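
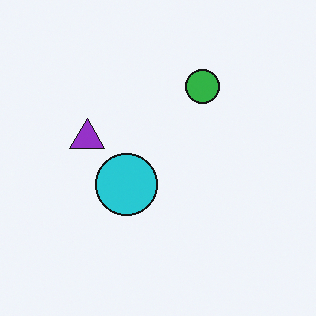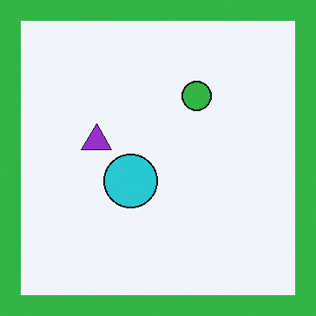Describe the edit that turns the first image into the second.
The image was framed with a green border.

A solid green frame runs around the edge of the second image, with the content slightly shrunk inside it.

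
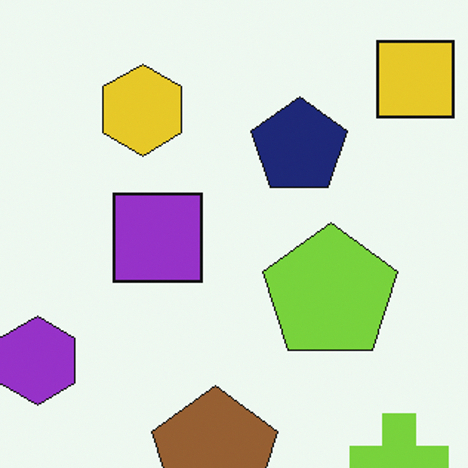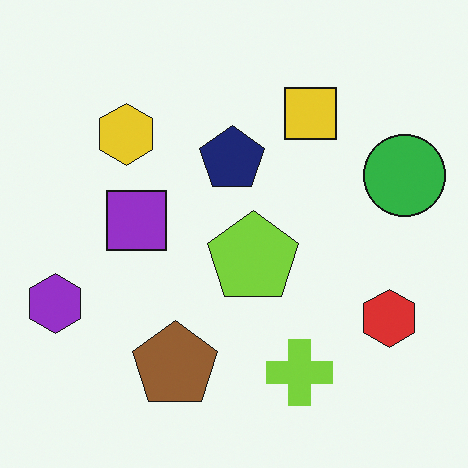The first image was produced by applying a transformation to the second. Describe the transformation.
This is the original image cropped to a modestly smaller region and rescaled.

The visible shapes are larger and the field of view is narrower; shapes near the original edges may be partly or wholly outside the frame — a crop-and-rescale.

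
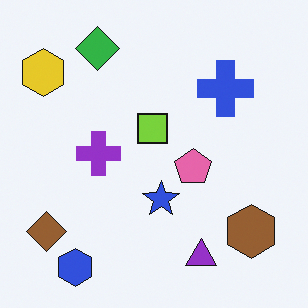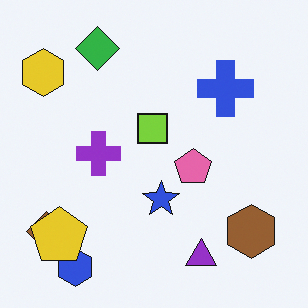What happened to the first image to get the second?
Overlaid with an additional yellow pentagon.

A yellow pentagon appears in the second image that is absent from the first.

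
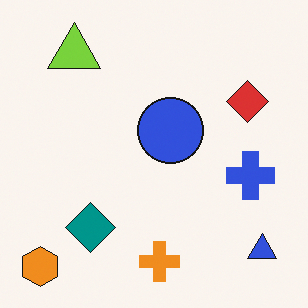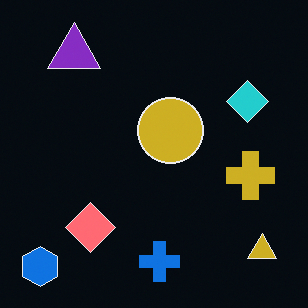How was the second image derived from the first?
It was color-inverted (negative).

The light background has become dark and every shape's color is its complement — a photographic negative.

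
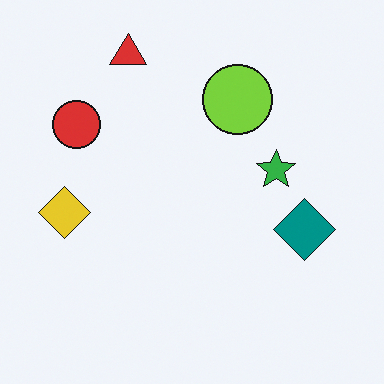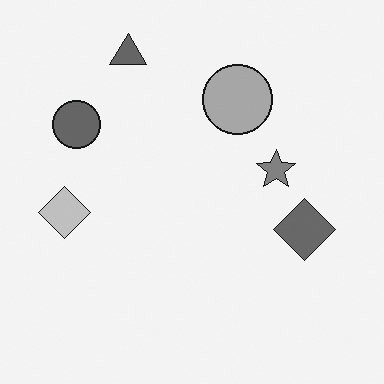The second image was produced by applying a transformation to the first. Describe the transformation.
The second image is the first converted to grayscale.

All color is removed — every shape is now a shade of grey.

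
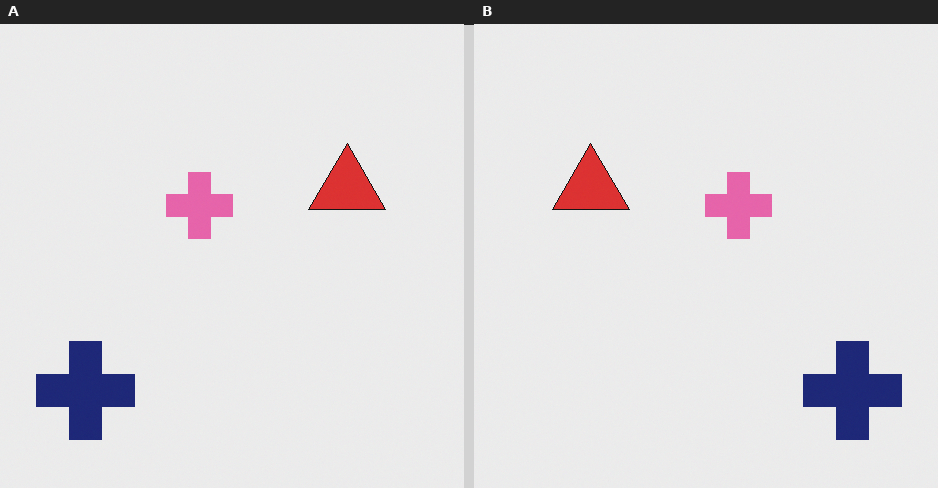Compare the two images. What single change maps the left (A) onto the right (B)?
The transformation is: flipped horizontally (left ↔ right).

The navy cross is in the bottom-left of the left (A) image and the bottom-right of the right (B) — shapes on opposite sides of the vertical midline have swapped in a mirror flip.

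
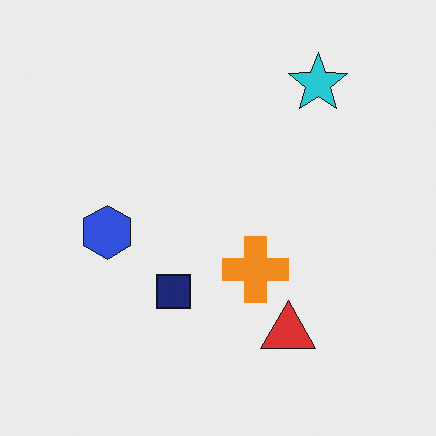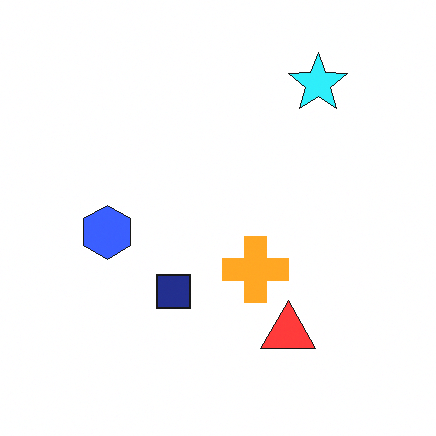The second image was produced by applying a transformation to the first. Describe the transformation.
This is the original image slightly brightened.

Every pixel — background and shapes alike — is uniformly brightened.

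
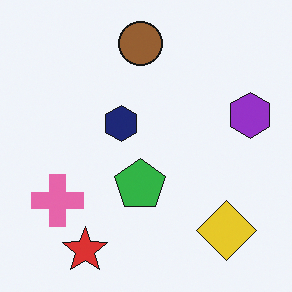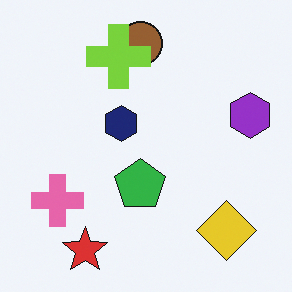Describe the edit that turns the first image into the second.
The transformation is: overlaid with an additional lime cross.

A lime cross appears in the second image that is absent from the first.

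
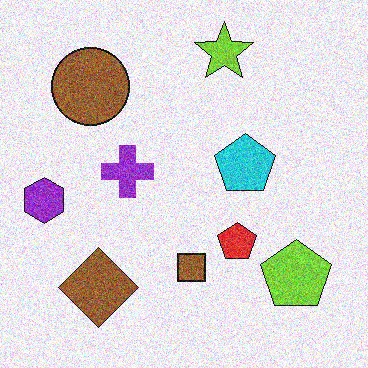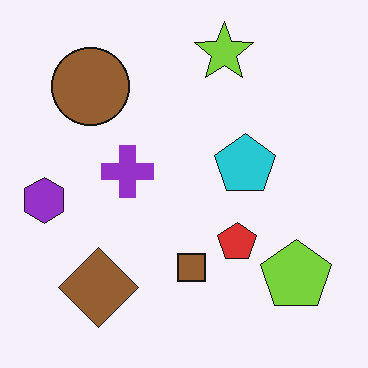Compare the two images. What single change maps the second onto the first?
Degraded with heavy additive noise.

Random speckle covers the whole image, including the flat background.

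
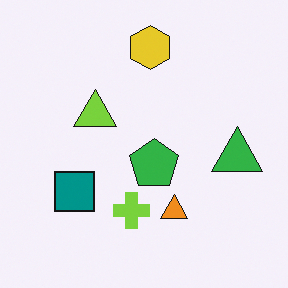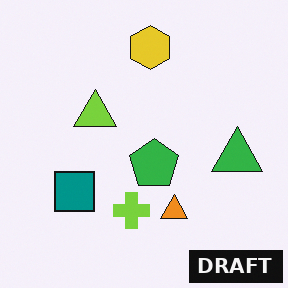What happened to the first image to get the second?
The image was watermarked with the text "DRAFT" in the lower-right corner.

A dark label reading "DRAFT" appears in the lower-right corner.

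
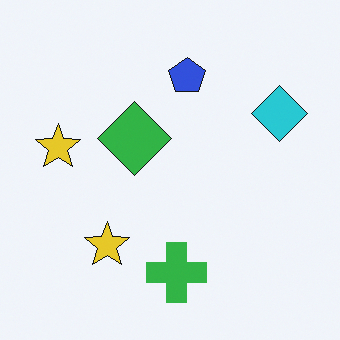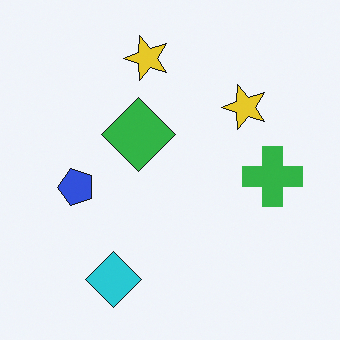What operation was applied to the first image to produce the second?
Transposed (reflected across the top-left ↔ bottom-right diagonal).

Shapes have swapped their row and column positions — what was in the top-right is now in the bottom-left — a diagonal reflection.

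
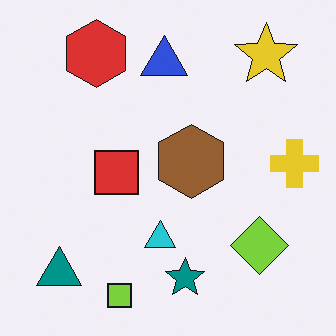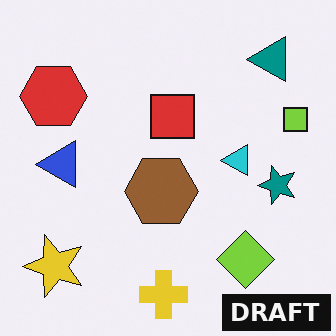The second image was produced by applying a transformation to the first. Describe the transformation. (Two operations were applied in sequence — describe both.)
The second image is the first transposed (reflected across the top-left ↔ bottom-right diagonal), then watermarked with the text "DRAFT" in the lower-right corner.

Shapes have swapped their row and column positions — what was in the top-right is now in the bottom-left — a diagonal reflection. A dark label reading "DRAFT" appears in the lower-right corner.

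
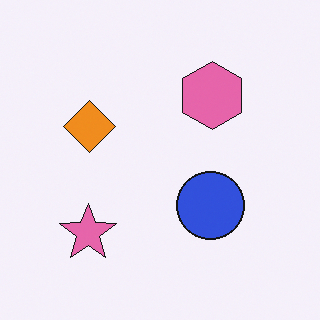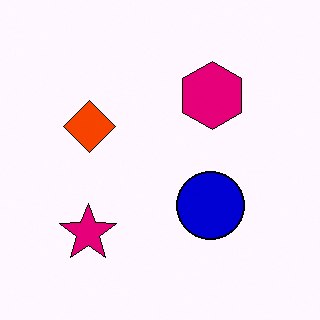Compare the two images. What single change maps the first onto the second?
Given much higher contrast.

Tones are pushed away from mid-grey across the whole image — a global contrast change.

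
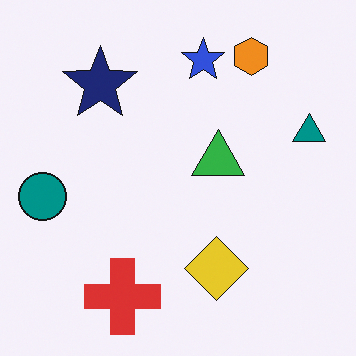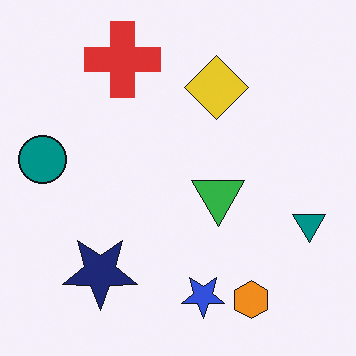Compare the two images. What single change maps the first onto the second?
The second image is the first flipped vertically (top ↔ bottom).

The orange hexagon is in the top-right of the first image and the bottom-right of the second — shapes on opposite sides of the horizontal midline have swapped in a mirror flip.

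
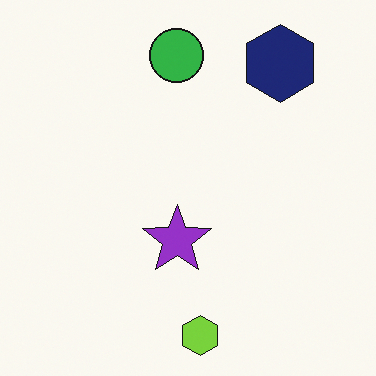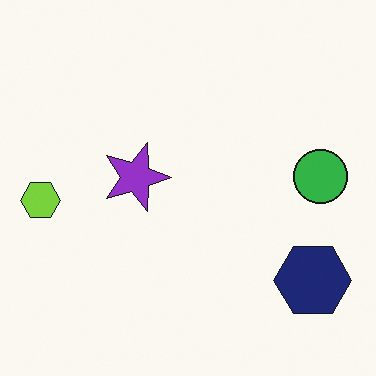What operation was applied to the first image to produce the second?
It was rotated 90° clockwise.

The navy hexagon sits in the top-right of the first image and the bottom-right of the second — consistent with a whole-image 90° clockwise rotation.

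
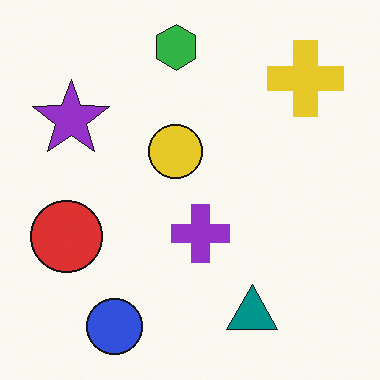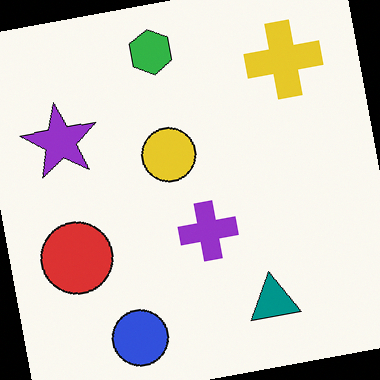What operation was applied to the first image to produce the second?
The second image is the first rotated counter-clockwise by a few degrees.

Every shape is tilted by the same angle and the image corners show triangular fill wedges — a whole-image rotation by a non-right angle.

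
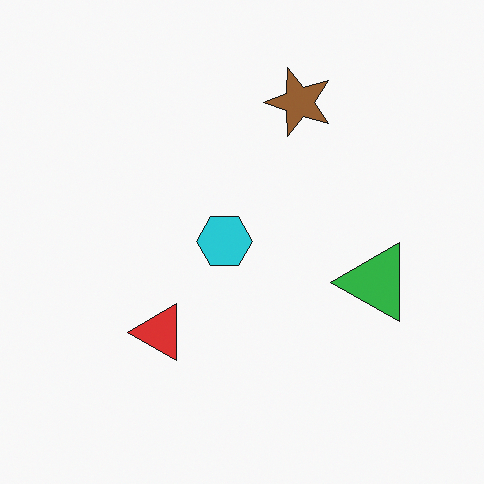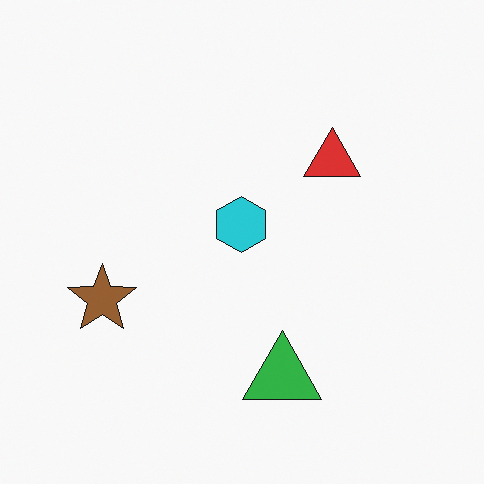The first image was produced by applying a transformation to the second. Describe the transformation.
This is the original image transposed (reflected across the top-left ↔ bottom-right diagonal).

Shapes have swapped their row and column positions — what was in the top-right is now in the bottom-left — a diagonal reflection.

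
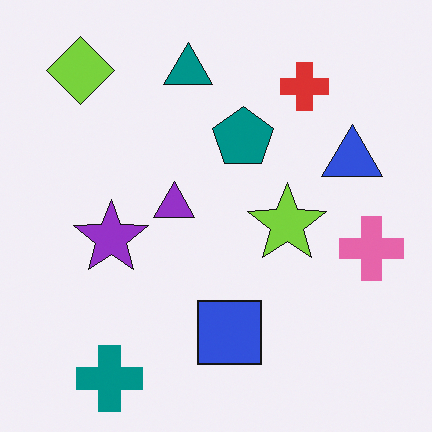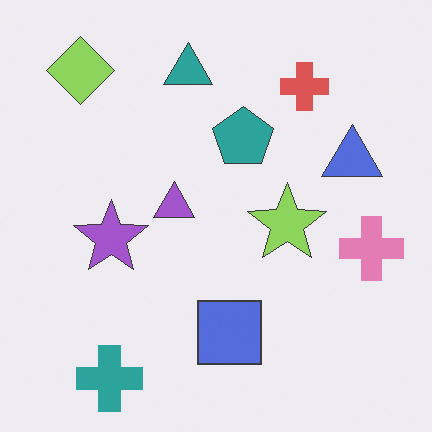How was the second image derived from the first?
It was given slightly reduced contrast.

Tones are pushed toward mid-grey across the whole image — a global contrast change.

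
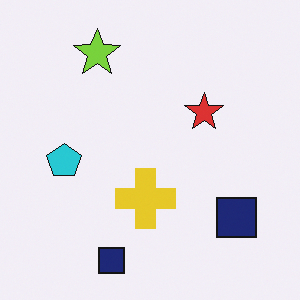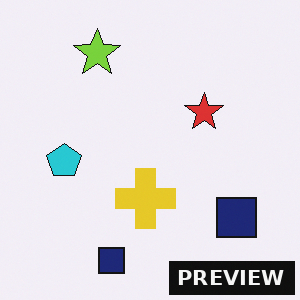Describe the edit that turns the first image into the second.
The transformation is: watermarked with the text "PREVIEW" in the lower-right corner.

A dark label reading "PREVIEW" appears in the lower-right corner.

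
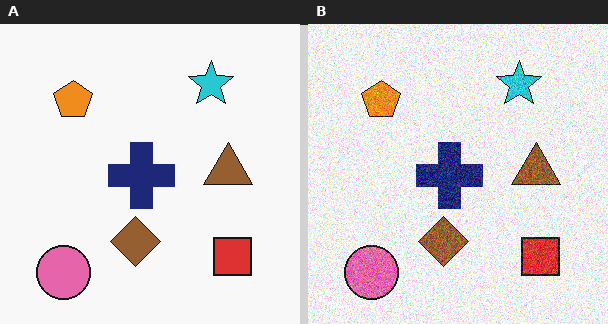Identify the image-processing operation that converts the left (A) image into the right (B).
This is the original image degraded with heavy additive noise.

Random speckle covers the whole image, including the flat background.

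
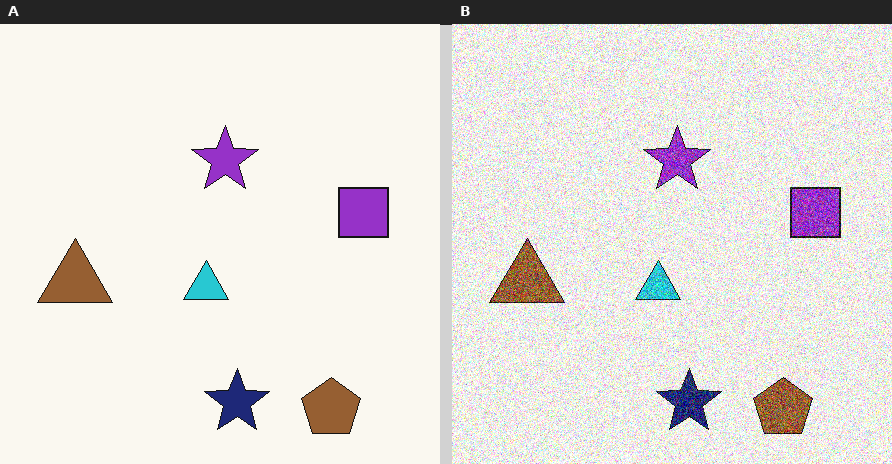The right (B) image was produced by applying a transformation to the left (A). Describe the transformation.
This is the original image degraded with heavy additive noise.

Random speckle covers the whole image, including the flat background.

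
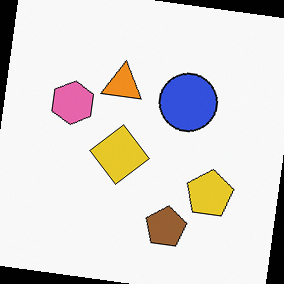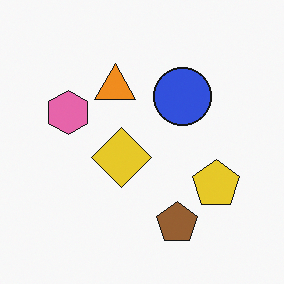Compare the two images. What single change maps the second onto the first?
The transformation is: rotated clockwise by a few degrees.

Every shape is tilted by the same angle and the image corners show triangular fill wedges — a whole-image rotation by a non-right angle.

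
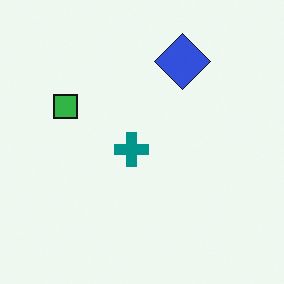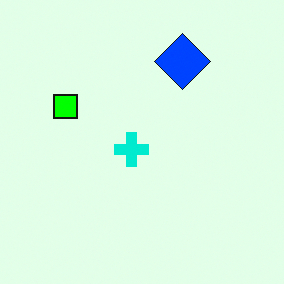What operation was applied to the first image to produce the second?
This is the original image heavily oversaturated.

All colors are more vivid — a global saturation change.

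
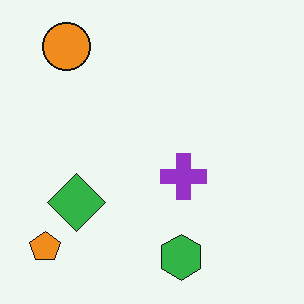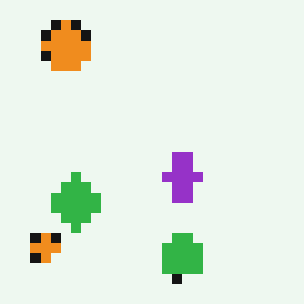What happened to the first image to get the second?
The image was coarsely pixelated.

Shapes are reduced to large square blocks; fine edges and outlines are lost — a downscale-then-upscale (mosaic) effect.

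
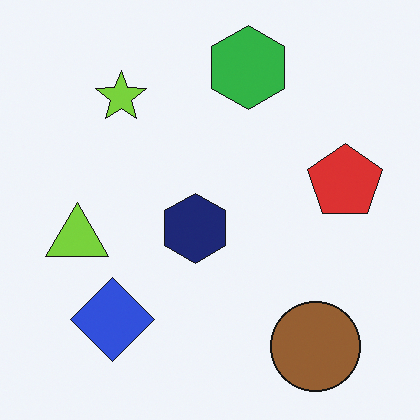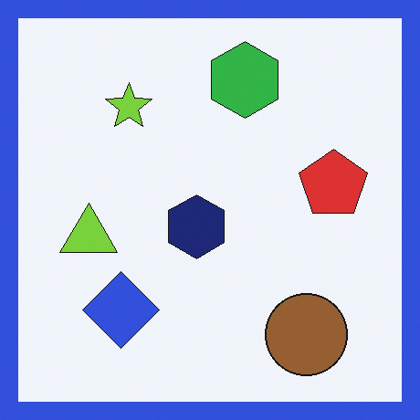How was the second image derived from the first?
It was framed with a blue border.

A solid blue frame runs around the edge of the second image, with the content slightly shrunk inside it.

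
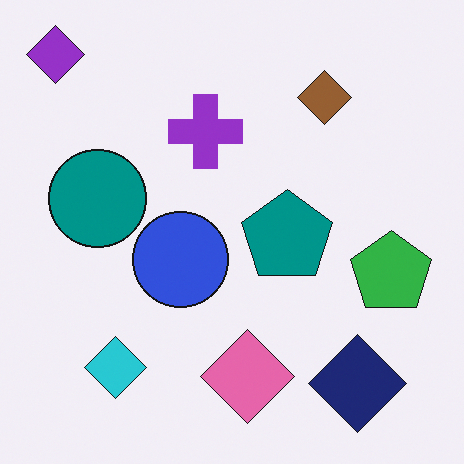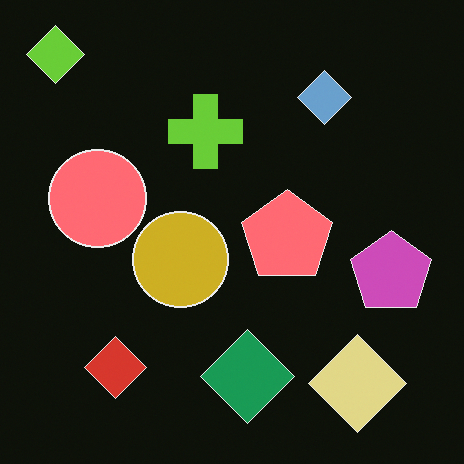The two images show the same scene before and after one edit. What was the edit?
The image was color-inverted (negative).

The light background has become dark and every shape's color is its complement — a photographic negative.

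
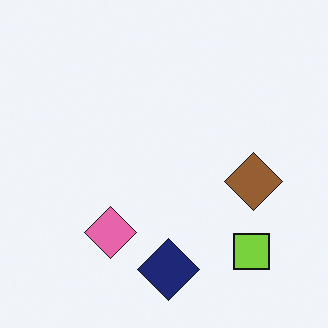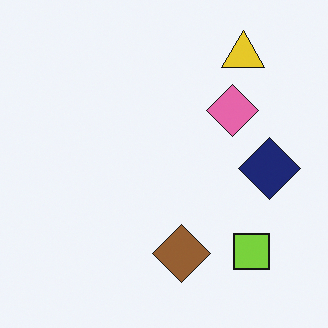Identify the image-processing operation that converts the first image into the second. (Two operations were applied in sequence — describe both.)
The transformation is: transposed (reflected across the top-left ↔ bottom-right diagonal), then overlaid with an additional yellow triangle.

Shapes have swapped their row and column positions — what was in the top-right is now in the bottom-left — a diagonal reflection. A yellow triangle appears in the second image that is absent from the first.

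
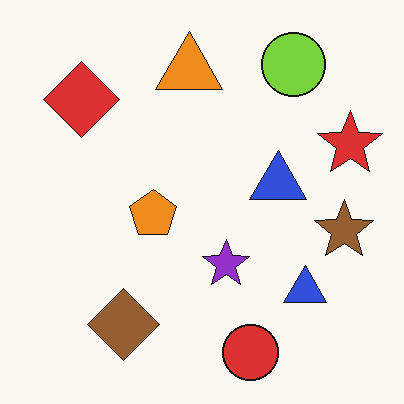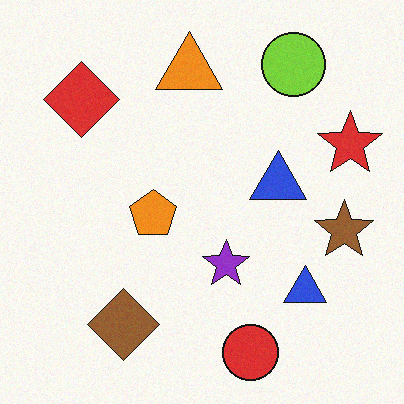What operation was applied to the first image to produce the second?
This is the original image degraded with light additive noise.

Random speckle covers the whole image, including the flat background.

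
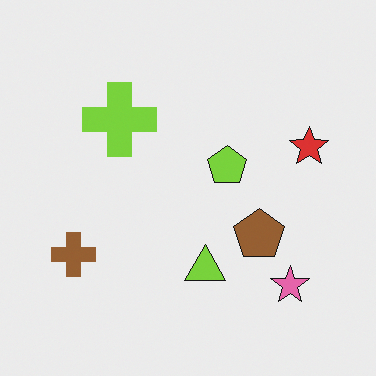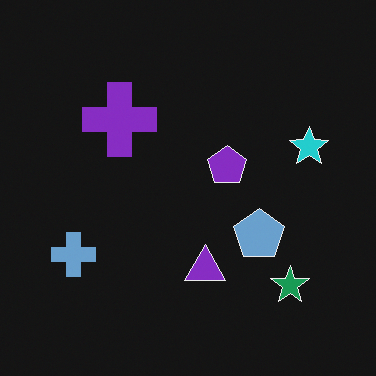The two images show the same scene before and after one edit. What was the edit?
The image was color-inverted (negative).

The light background has become dark and every shape's color is its complement — a photographic negative.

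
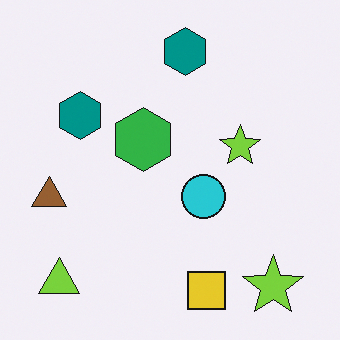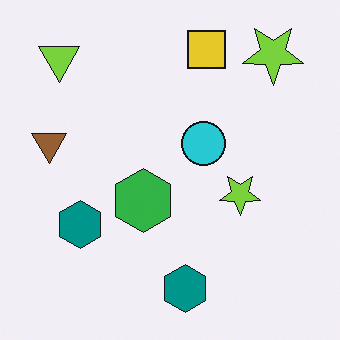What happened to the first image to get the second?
The transformation is: flipped vertically (top ↔ bottom).

The yellow square is in the bottom of the first image and the top of the second — shapes on opposite sides of the horizontal midline have swapped in a mirror flip.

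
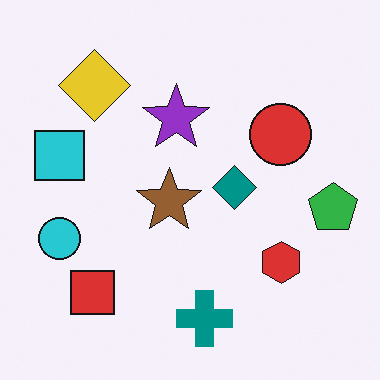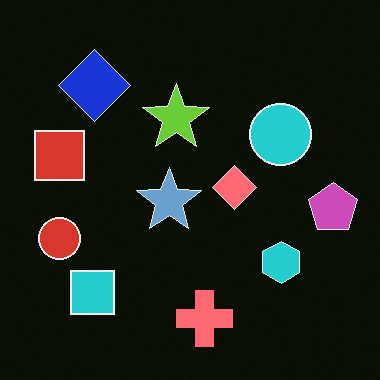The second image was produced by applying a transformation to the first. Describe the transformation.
It was color-inverted (negative).

The light background has become dark and every shape's color is its complement — a photographic negative.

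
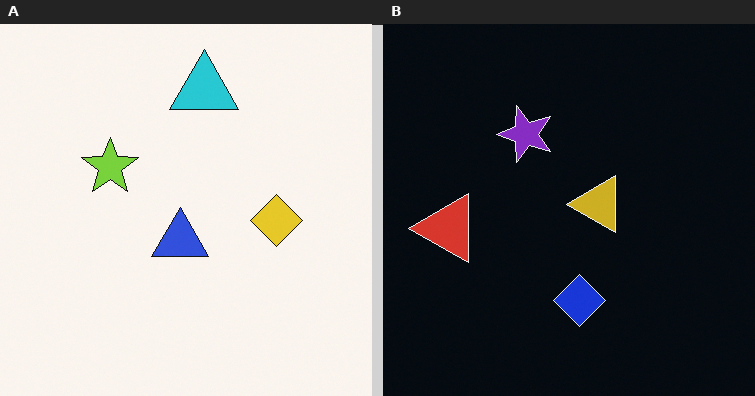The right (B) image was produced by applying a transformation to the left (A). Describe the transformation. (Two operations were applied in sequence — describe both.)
It was color-inverted (negative), then transposed (reflected across the top-left ↔ bottom-right diagonal).

The light background has become dark and every shape's color is its complement — a photographic negative. Shapes have swapped their row and column positions — what was in the top-right is now in the bottom-left — a diagonal reflection.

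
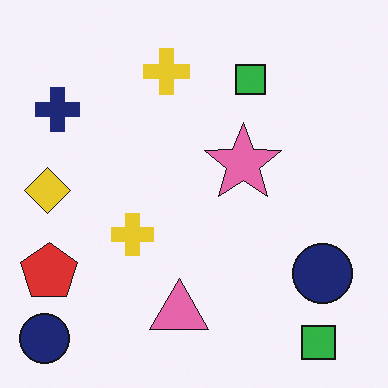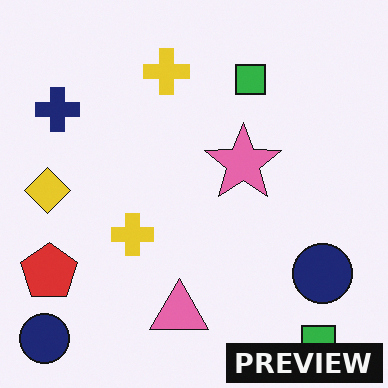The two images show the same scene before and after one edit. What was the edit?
The image was watermarked with the text "PREVIEW" in the lower-right corner.

A dark label reading "PREVIEW" appears in the lower-right corner.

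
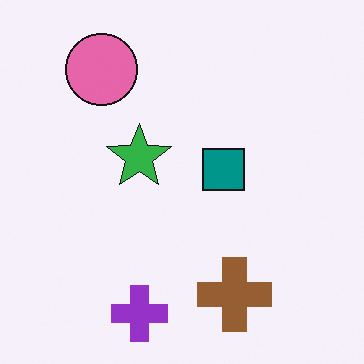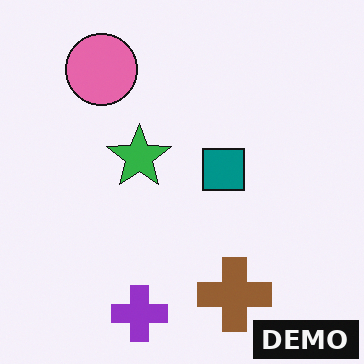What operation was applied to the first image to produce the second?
The image was watermarked with the text "DEMO" in the lower-right corner.

A dark label reading "DEMO" appears in the lower-right corner.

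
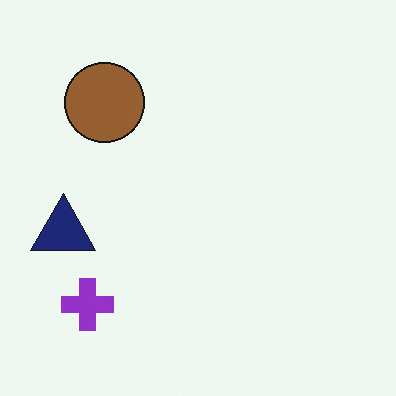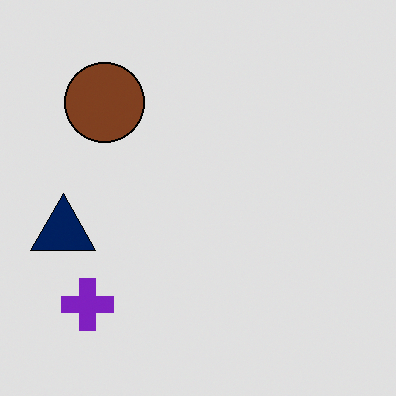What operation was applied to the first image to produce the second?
Moderately posterized.

Each flat color has snapped to a coarser quantized level — most visibly, the near-white background has dropped to a flat grey.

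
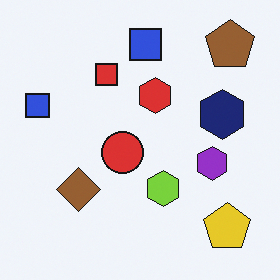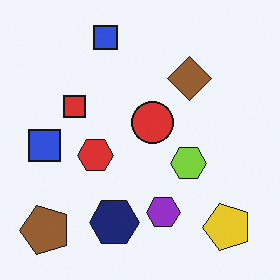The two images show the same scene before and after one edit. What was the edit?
It was transposed (reflected across the top-left ↔ bottom-right diagonal).

Shapes have swapped their row and column positions — what was in the top-right is now in the bottom-left — a diagonal reflection.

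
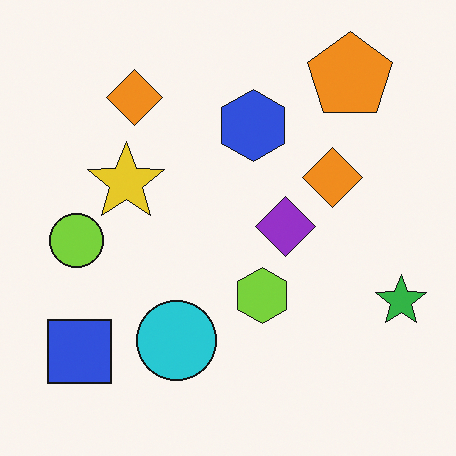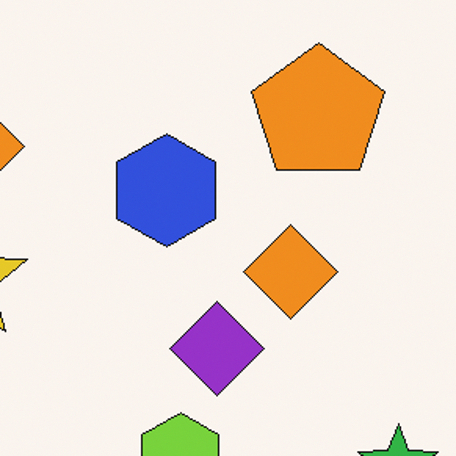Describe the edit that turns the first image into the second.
The image was cropped slightly and scaled back up.

The visible shapes are larger and the field of view is narrower; shapes near the original edges may be partly or wholly outside the frame — a crop-and-rescale.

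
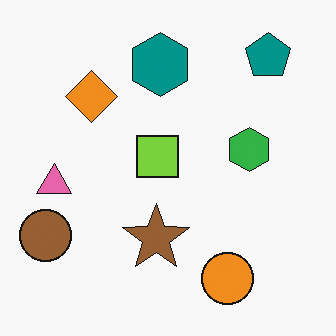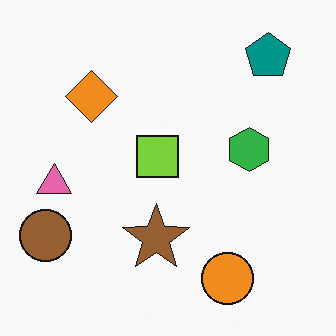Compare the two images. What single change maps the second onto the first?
The first image is the second overlaid with an additional teal hexagon.

A teal hexagon appears in the first image that is absent from the second.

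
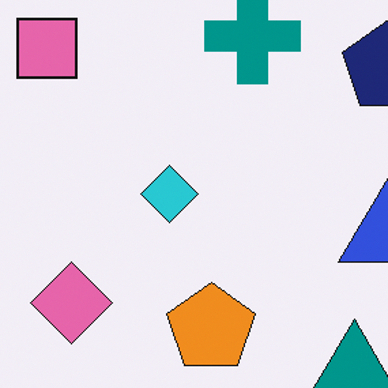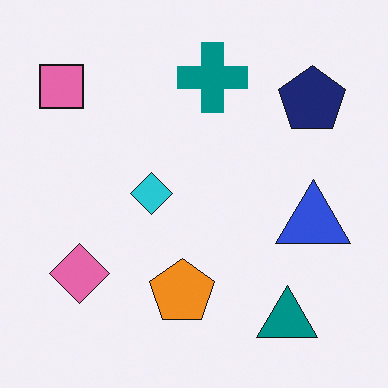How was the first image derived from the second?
The transformation is: cropped to a modestly smaller region and rescaled.

The visible shapes are larger and the field of view is narrower; shapes near the original edges may be partly or wholly outside the frame — a crop-and-rescale.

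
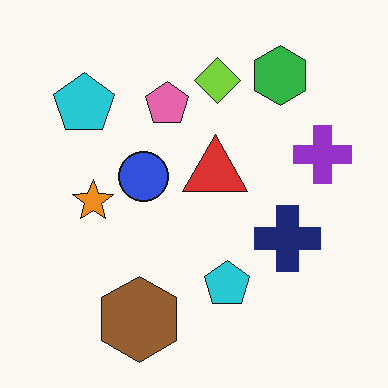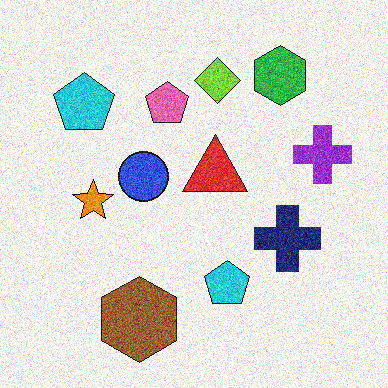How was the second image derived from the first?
This is the original image degraded with a thick layer of grain.

Random speckle covers the whole image, including the flat background.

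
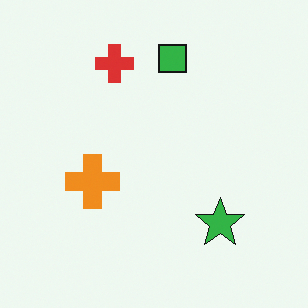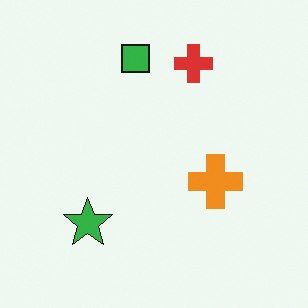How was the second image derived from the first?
The transformation is: flipped horizontally (left ↔ right).

The green star is in the bottom-right of the first image and the bottom-left of the second — shapes on opposite sides of the vertical midline have swapped in a mirror flip.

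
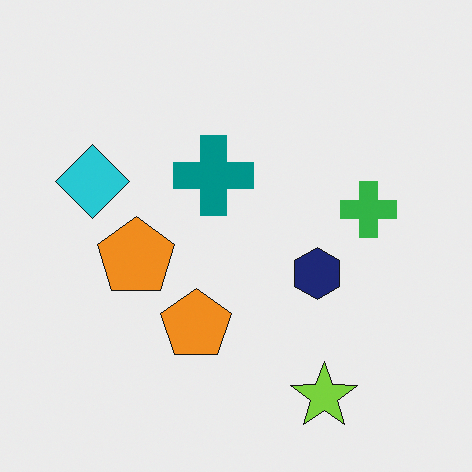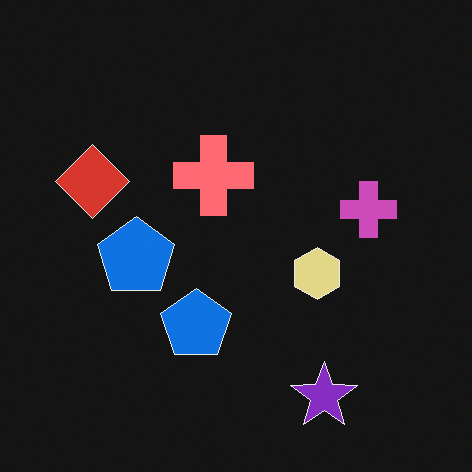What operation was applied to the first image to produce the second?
The image was color-inverted (negative).

The light background has become dark and every shape's color is its complement — a photographic negative.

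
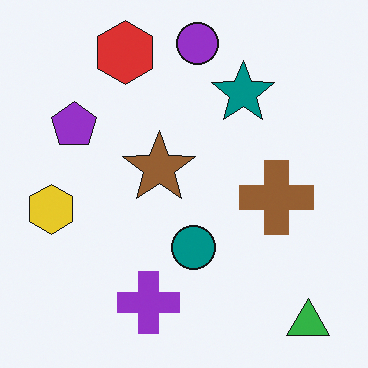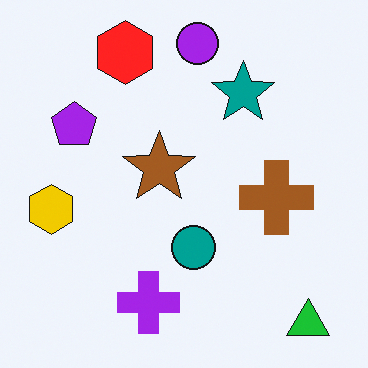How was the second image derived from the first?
Slightly oversaturated.

All colors are more vivid — a global saturation change.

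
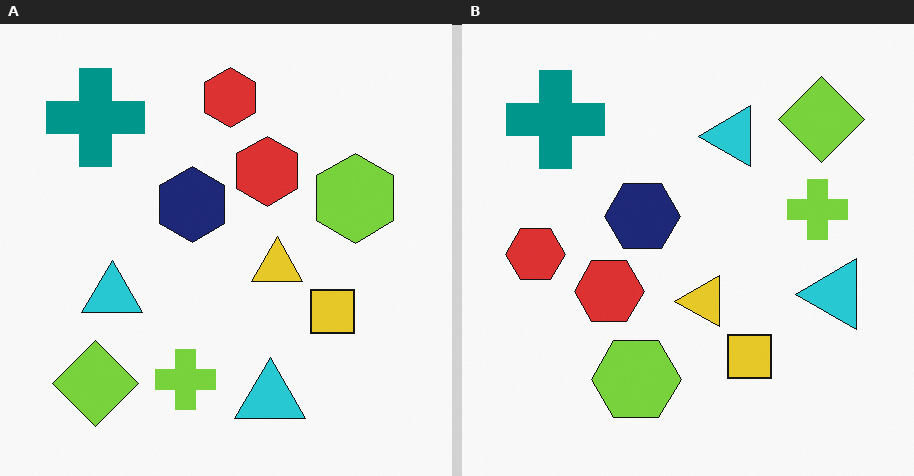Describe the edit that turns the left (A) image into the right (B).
Transposed (reflected across the top-left ↔ bottom-right diagonal).

Shapes have swapped their row and column positions — what was in the top-right is now in the bottom-left — a diagonal reflection.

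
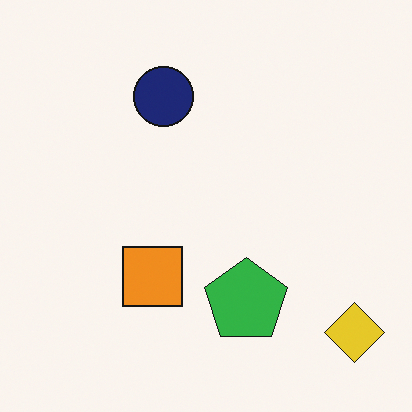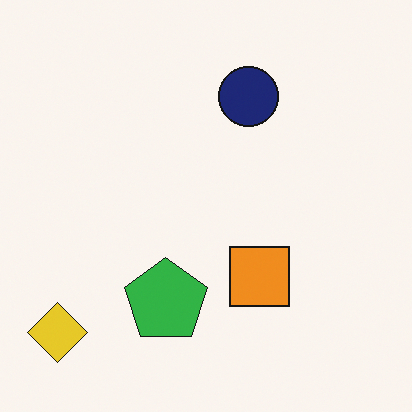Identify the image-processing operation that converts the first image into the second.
The transformation is: flipped horizontally (left ↔ right).

The yellow diamond is in the bottom-right of the first image and the bottom-left of the second — shapes on opposite sides of the vertical midline have swapped in a mirror flip.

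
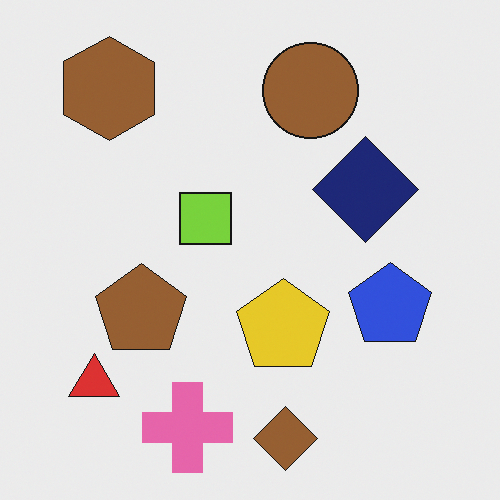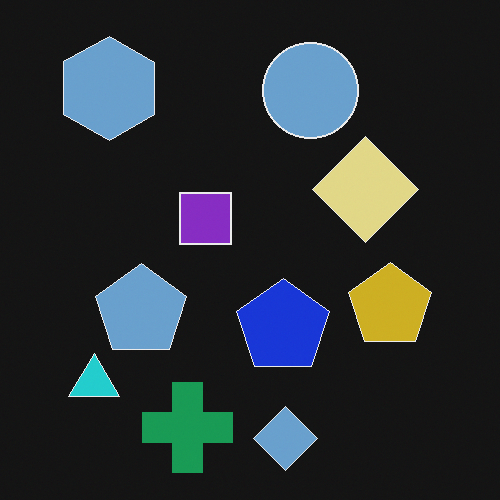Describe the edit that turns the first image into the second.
The second image is the first color-inverted (negative).

The light background has become dark and every shape's color is its complement — a photographic negative.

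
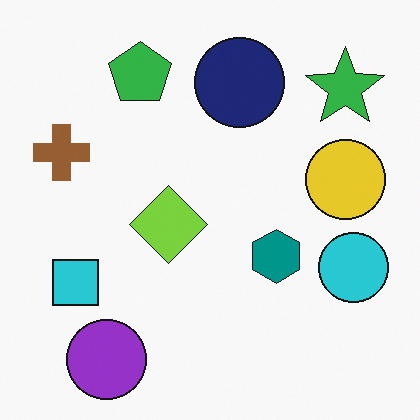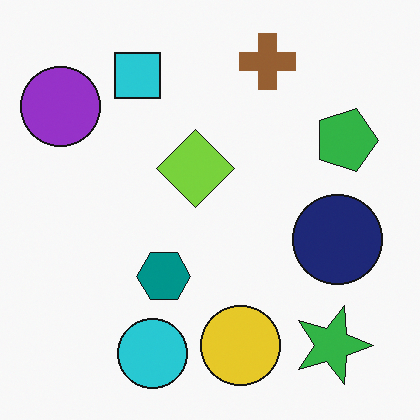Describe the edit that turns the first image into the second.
Rotated 90° clockwise.

The green star sits in the top-right of the first image and the bottom-right of the second — consistent with a whole-image 90° clockwise rotation.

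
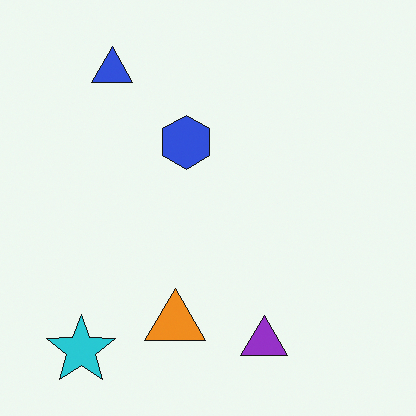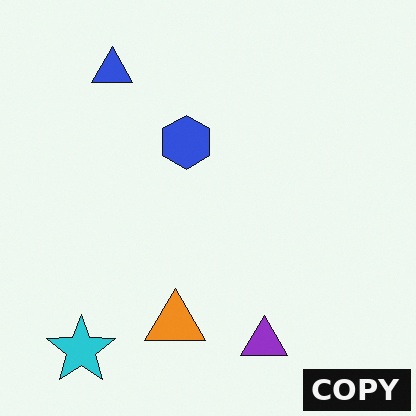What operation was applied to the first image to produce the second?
The image was watermarked with the text "COPY" in the lower-right corner.

A dark label reading "COPY" appears in the lower-right corner.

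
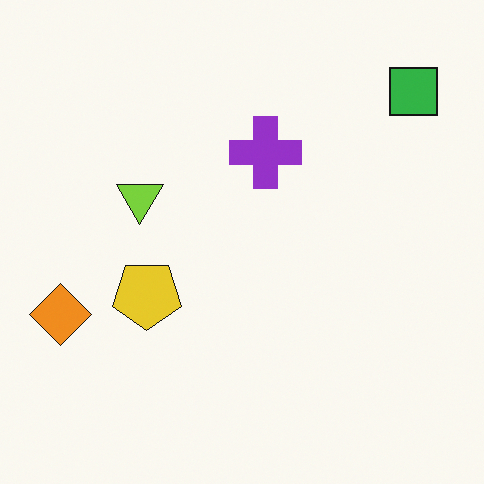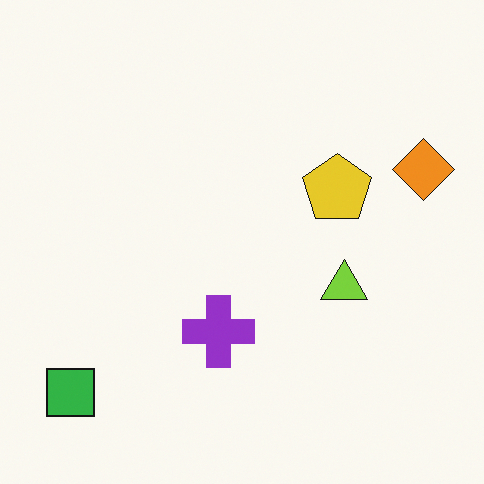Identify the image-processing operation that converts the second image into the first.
The image was rotated 180°.

The green square sits in the bottom-left of the second image and the top-right of the first — consistent with a whole-image 180° rotation.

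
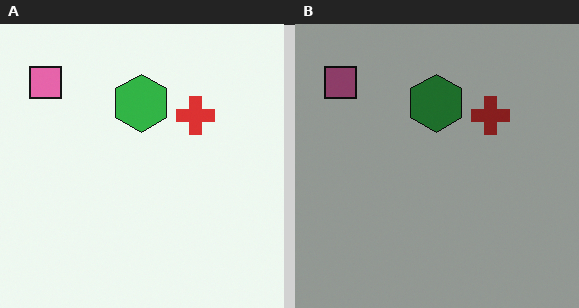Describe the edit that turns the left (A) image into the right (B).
It was substantially darkened.

Every pixel — background and shapes alike — is uniformly darkened.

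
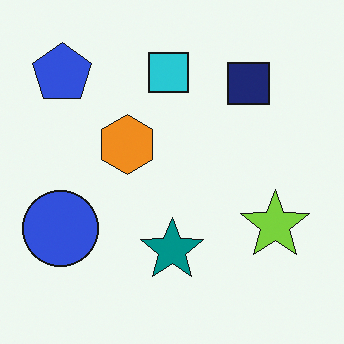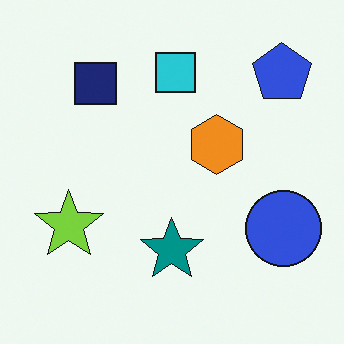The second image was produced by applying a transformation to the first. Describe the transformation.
Flipped horizontally (left ↔ right).

The blue circle is in the left of the first image and the right of the second — shapes on opposite sides of the vertical midline have swapped in a mirror flip.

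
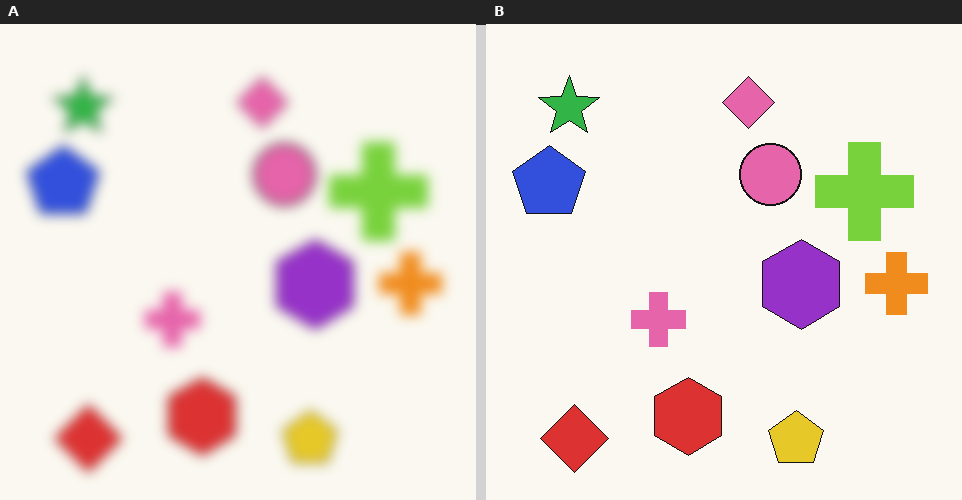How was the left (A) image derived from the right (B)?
The image was strongly gaussian-blurred.

Shape edges and outlines are uniformly softened across the whole image.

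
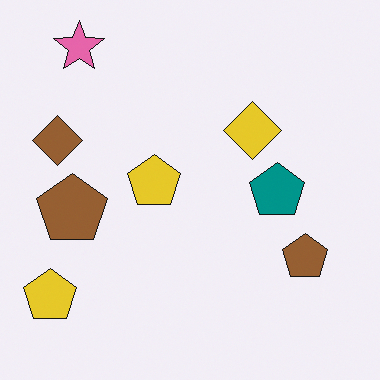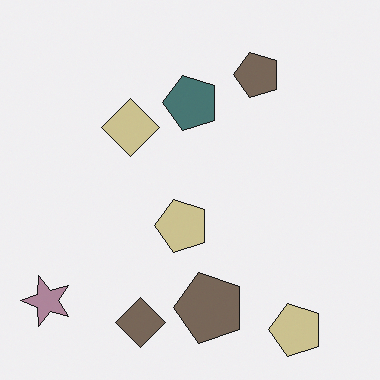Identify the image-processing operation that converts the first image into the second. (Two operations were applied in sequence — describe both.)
It was heavily desaturated, then rotated 90° counter-clockwise.

All colors are more muted and greyish — a global saturation change. The pink star sits in the top-left of the first image and the bottom-left of the second — consistent with a whole-image 90° counter-clockwise rotation.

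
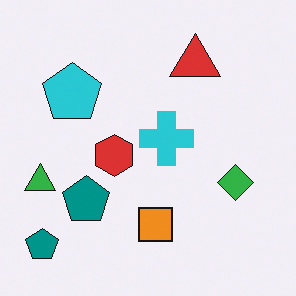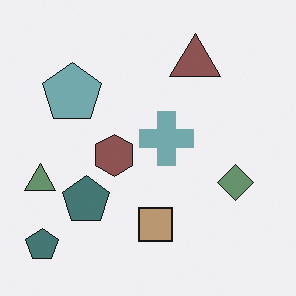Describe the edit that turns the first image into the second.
The transformation is: made much more muted (saturation change).

All colors are more muted and greyish — a global saturation change.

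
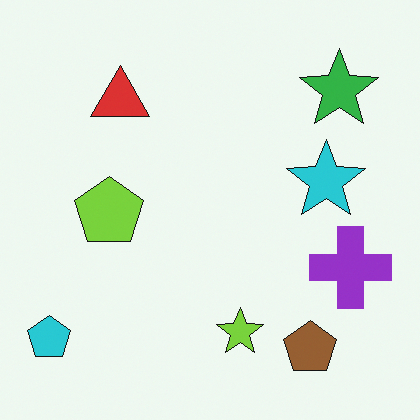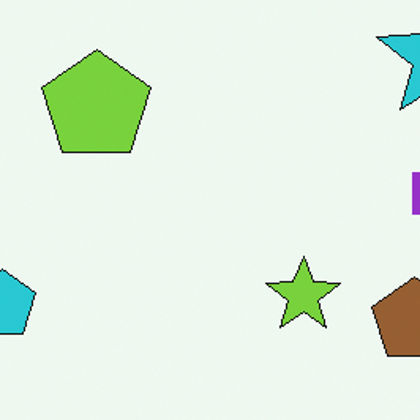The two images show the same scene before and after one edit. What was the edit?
The transformation is: cropped to a modestly smaller region and rescaled.

The visible shapes are larger and the field of view is narrower; shapes near the original edges may be partly or wholly outside the frame — a crop-and-rescale.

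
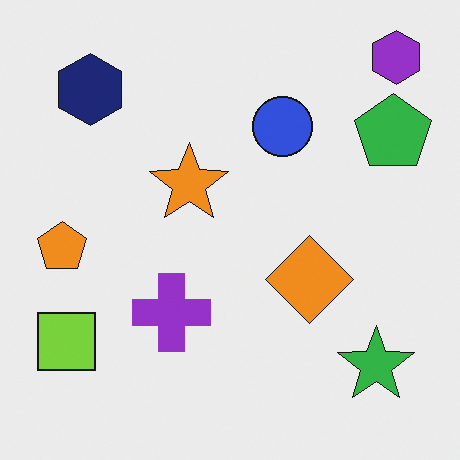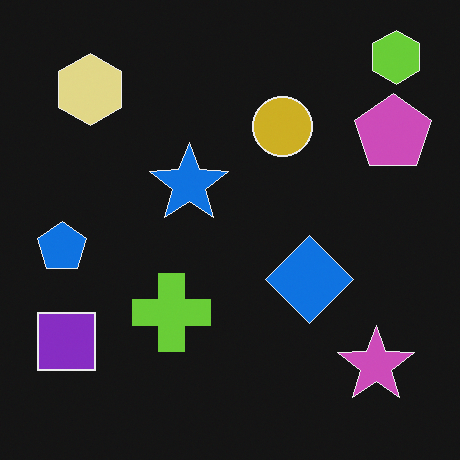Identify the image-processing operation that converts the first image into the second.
The transformation is: color-inverted (negative).

The light background has become dark and every shape's color is its complement — a photographic negative.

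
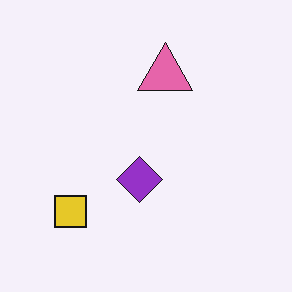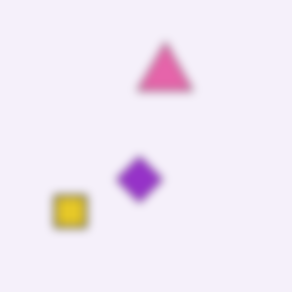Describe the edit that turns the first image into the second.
Noticeably gaussian-blurred.

Shape edges and outlines are uniformly softened across the whole image.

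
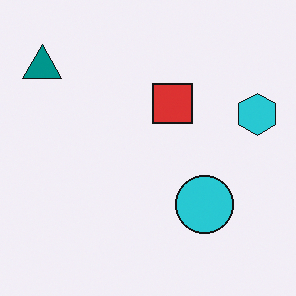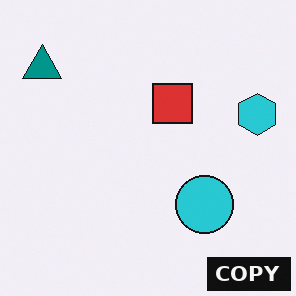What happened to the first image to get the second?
The transformation is: watermarked with the text "COPY" in the lower-right corner.

A dark label reading "COPY" appears in the lower-right corner.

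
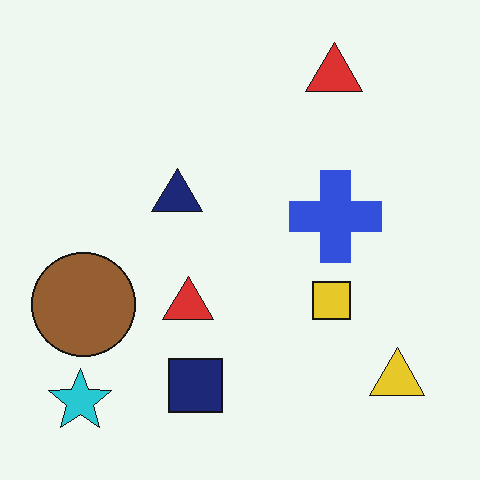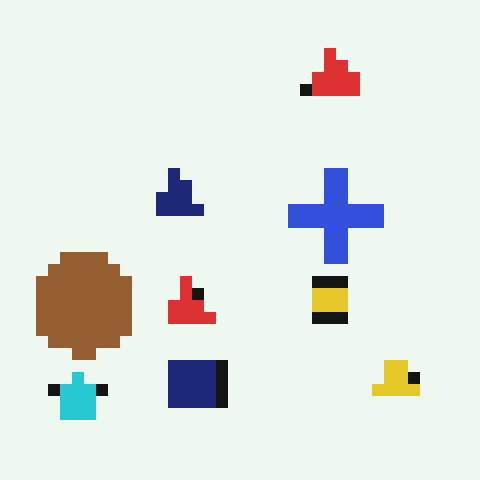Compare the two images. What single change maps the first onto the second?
This is the original image heavily pixelated into large blocks.

Shapes are reduced to large square blocks; fine edges and outlines are lost — a downscale-then-upscale (mosaic) effect.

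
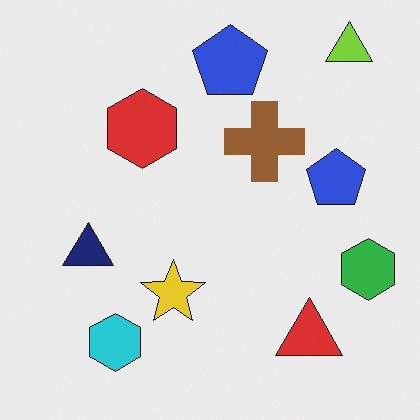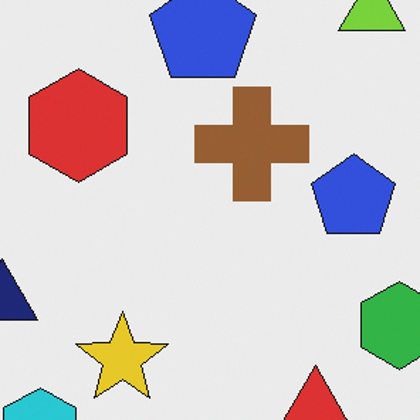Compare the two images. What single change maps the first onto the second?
The image was cropped slightly and scaled back up.

The visible shapes are larger and the field of view is narrower; shapes near the original edges may be partly or wholly outside the frame — a crop-and-rescale.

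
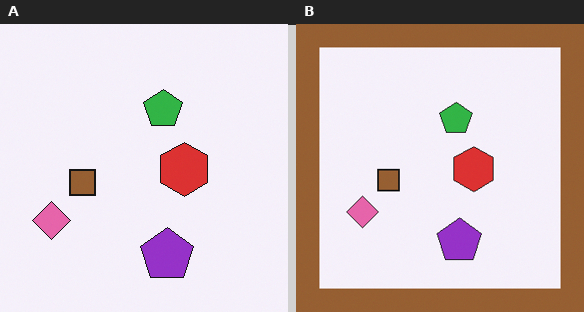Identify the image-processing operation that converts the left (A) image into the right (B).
The right (B) image is the left (A) framed with a brown border.

A solid brown frame runs around the edge of the right (B) image, with the content slightly shrunk inside it.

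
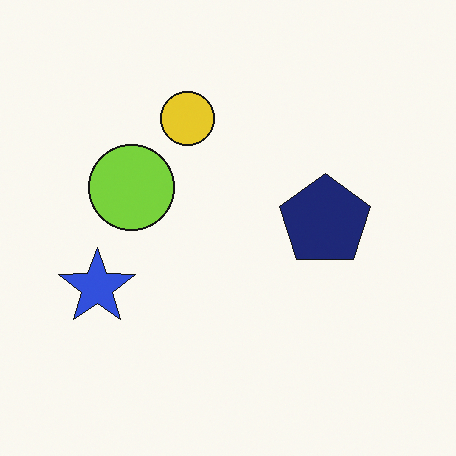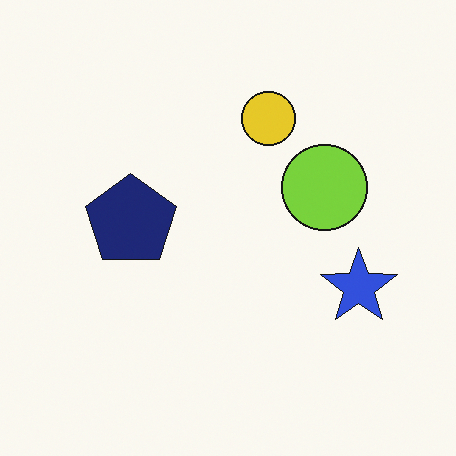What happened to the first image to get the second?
The image was flipped horizontally (left ↔ right).

The blue star is in the left of the first image and the right of the second — shapes on opposite sides of the vertical midline have swapped in a mirror flip.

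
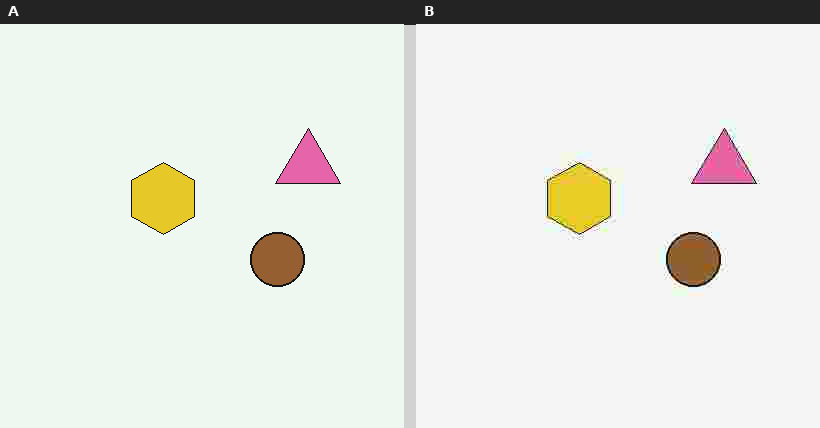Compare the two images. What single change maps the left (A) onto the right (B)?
It was degraded with heavy JPEG compression.

Blocky 8×8 compression artifacts appear around shape edges and the flat background shows ringing — characteristic JPEG degradation.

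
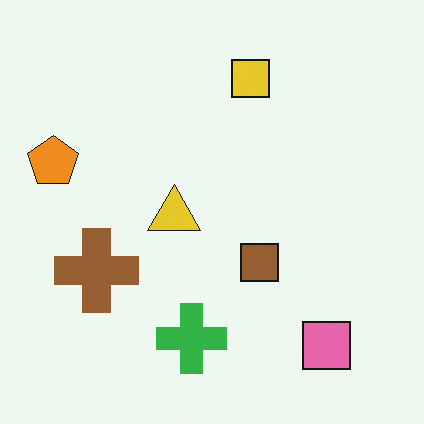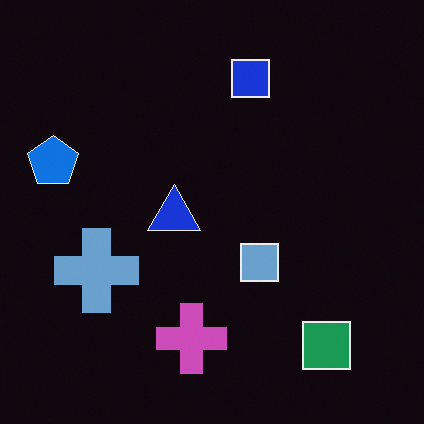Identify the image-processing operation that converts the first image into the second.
The image was color-inverted (negative).

The light background has become dark and every shape's color is its complement — a photographic negative.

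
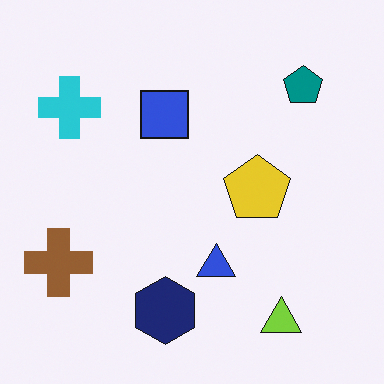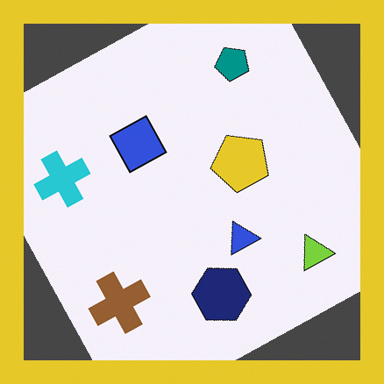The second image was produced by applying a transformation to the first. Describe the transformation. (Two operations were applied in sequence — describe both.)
The second image is the first rotated counter-clockwise by a moderate amount, then framed with a yellow border.

Every shape is tilted by the same angle and the image corners show triangular fill wedges — a whole-image rotation by a non-right angle. A solid yellow frame runs around the edge of the second image, with the content slightly shrunk inside it.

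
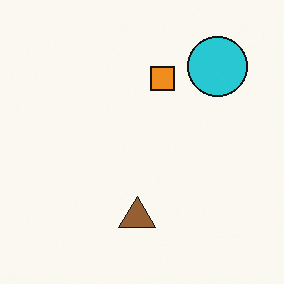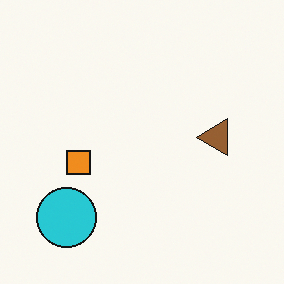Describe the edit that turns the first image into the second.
The image was transposed (reflected across the top-left ↔ bottom-right diagonal).

Shapes have swapped their row and column positions — what was in the top-right is now in the bottom-left — a diagonal reflection.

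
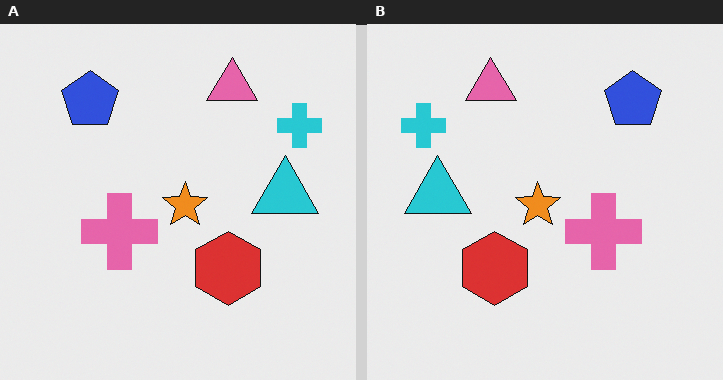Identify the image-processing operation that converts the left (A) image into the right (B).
It was flipped horizontally (left ↔ right).

The cyan cross is in the top-right of the left (A) image and the top-left of the right (B) — shapes on opposite sides of the vertical midline have swapped in a mirror flip.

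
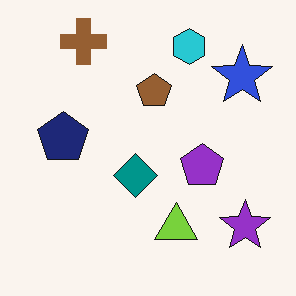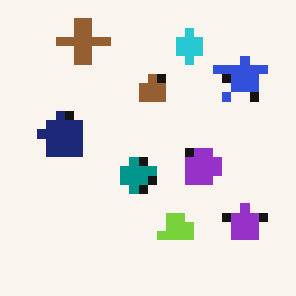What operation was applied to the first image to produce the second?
The transformation is: heavily pixelated into large blocks.

Shapes are reduced to large square blocks; fine edges and outlines are lost — a downscale-then-upscale (mosaic) effect.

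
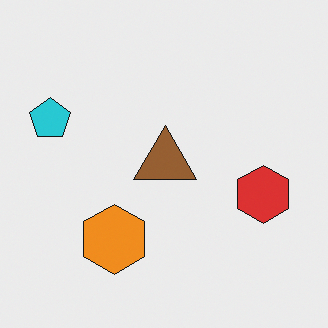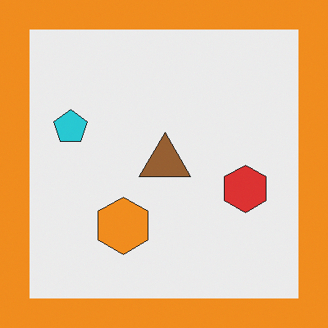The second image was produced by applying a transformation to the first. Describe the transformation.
Framed with a orange border.

A solid orange frame runs around the edge of the second image, with the content slightly shrunk inside it.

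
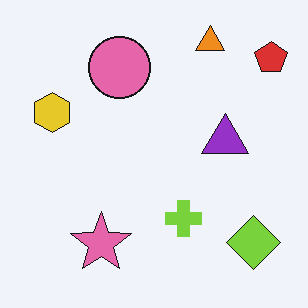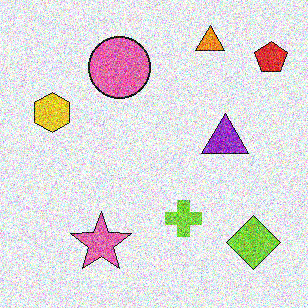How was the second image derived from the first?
The transformation is: degraded with a thick layer of grain.

Random speckle covers the whole image, including the flat background.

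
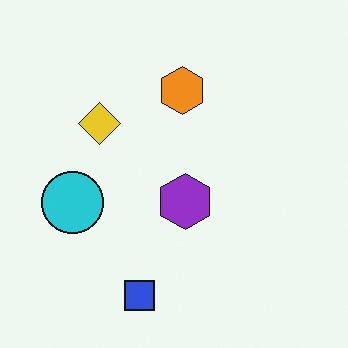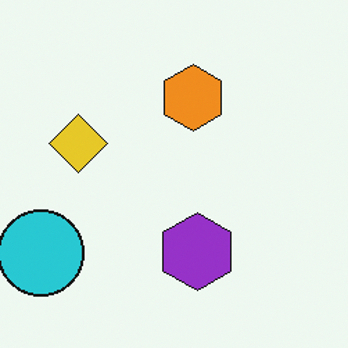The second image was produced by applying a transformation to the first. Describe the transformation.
The transformation is: cropped to a modestly smaller region and rescaled.

The visible shapes are larger and the field of view is narrower; shapes near the original edges may be partly or wholly outside the frame — a crop-and-rescale.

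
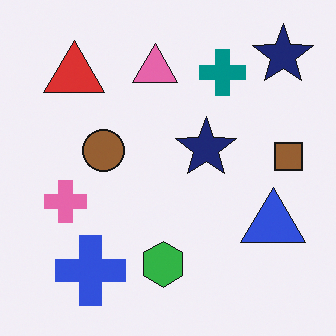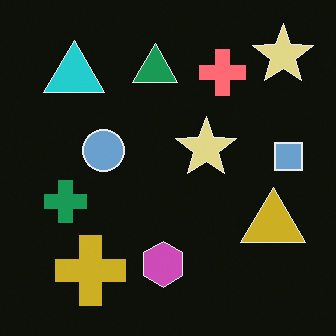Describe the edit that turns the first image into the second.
The transformation is: color-inverted (negative).

The light background has become dark and every shape's color is its complement — a photographic negative.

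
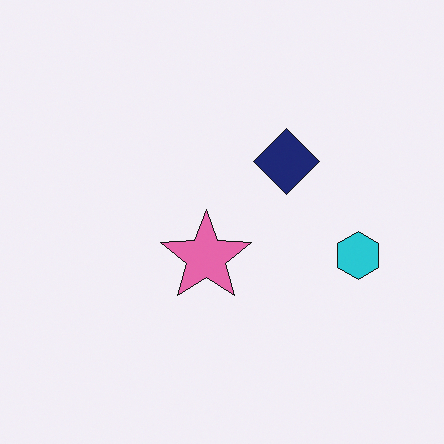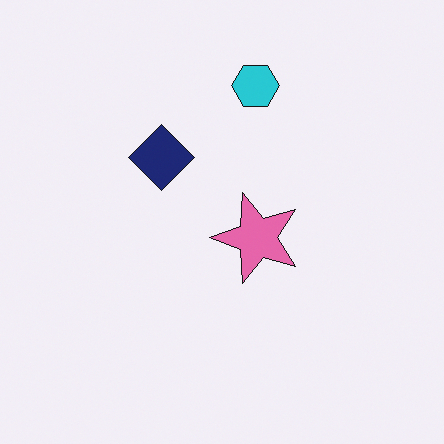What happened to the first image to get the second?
The second image is the first rotated 90° counter-clockwise.

The cyan hexagon sits in the right of the first image and the top of the second — consistent with a whole-image 90° counter-clockwise rotation.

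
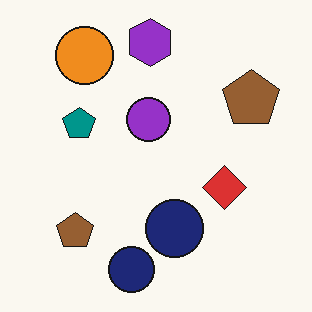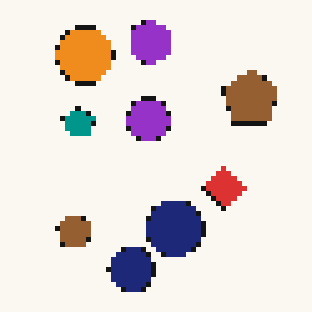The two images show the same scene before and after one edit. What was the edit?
It was lightly pixelated (a mild mosaic effect).

Shapes are reduced to large square blocks; fine edges and outlines are lost — a downscale-then-upscale (mosaic) effect.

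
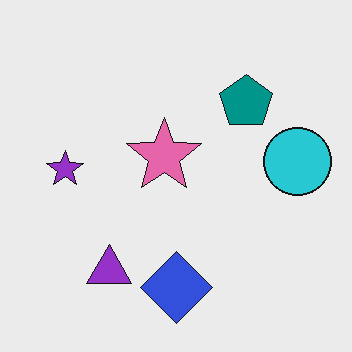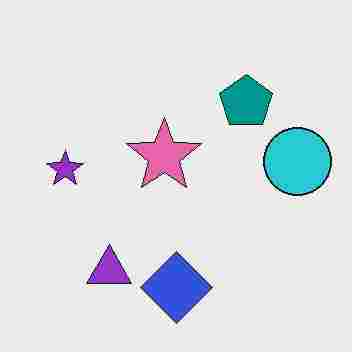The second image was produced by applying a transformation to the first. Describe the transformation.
The second image is the first heavily JPEG-compressed with obvious blocking artifacts.

Blocky 8×8 compression artifacts appear around shape edges and the flat background shows ringing — characteristic JPEG degradation.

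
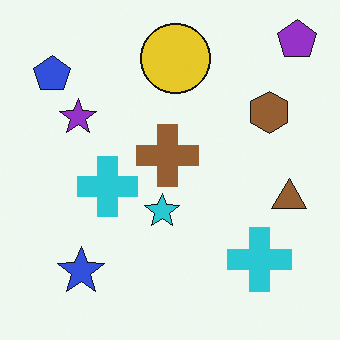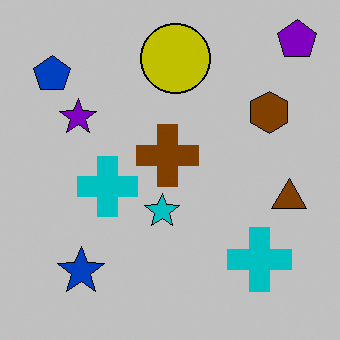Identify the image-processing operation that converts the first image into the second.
This is the original image aggressively posterized.

Each flat color has snapped to a coarser quantized level — most visibly, the near-white background has dropped to a flat grey.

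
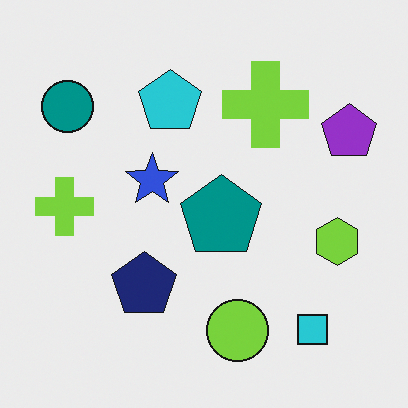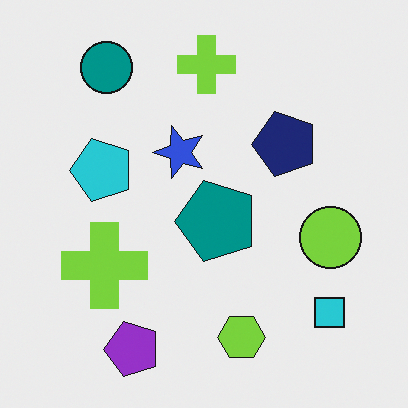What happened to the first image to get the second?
Transposed (reflected across the top-left ↔ bottom-right diagonal).

Shapes have swapped their row and column positions — what was in the top-right is now in the bottom-left — a diagonal reflection.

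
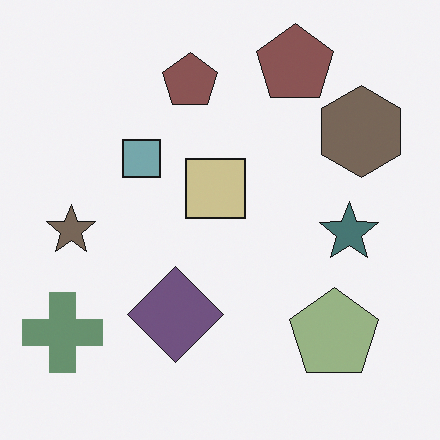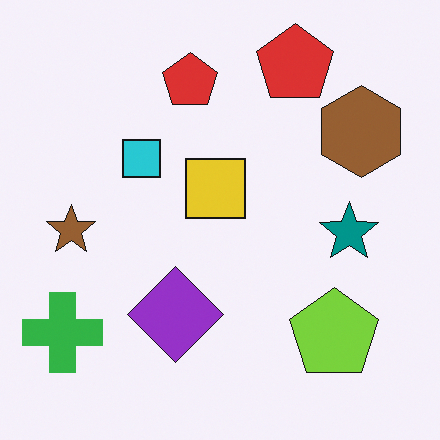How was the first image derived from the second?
It was heavily desaturated.

All colors are more muted and greyish — a global saturation change.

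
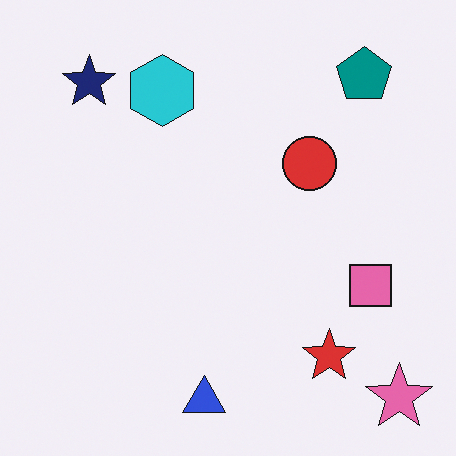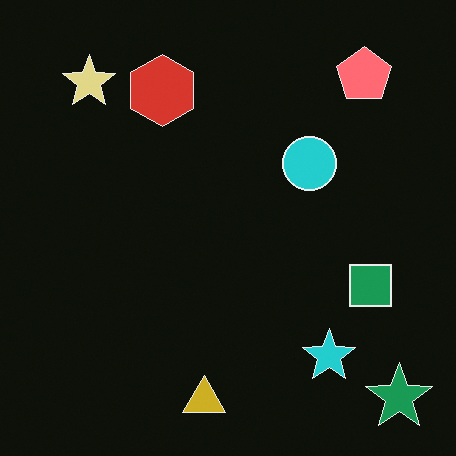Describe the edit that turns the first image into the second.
The transformation is: color-inverted (negative).

The light background has become dark and every shape's color is its complement — a photographic negative.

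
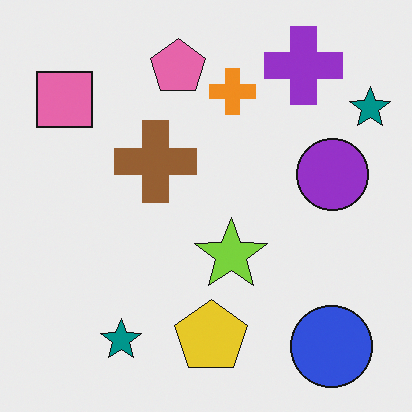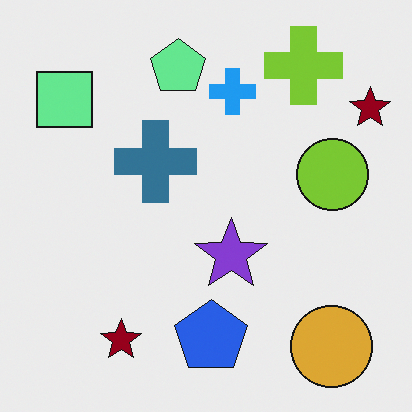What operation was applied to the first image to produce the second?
Hue-shifted through roughly half the color wheel.

Every shape's color has rotated by the same amount around the hue wheel — a uniform hue shift.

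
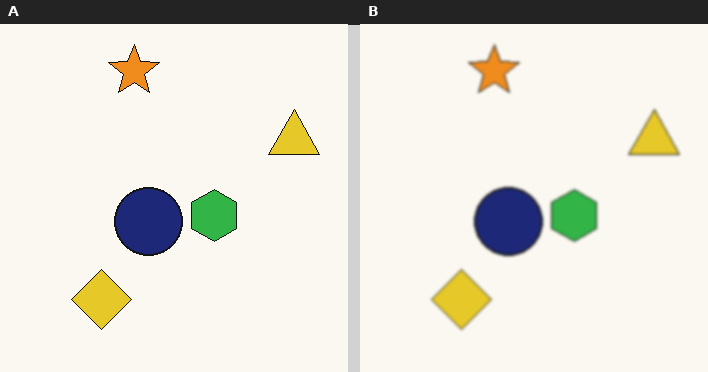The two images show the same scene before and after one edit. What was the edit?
The image was lightly blurred.

Shape edges and outlines are uniformly softened across the whole image.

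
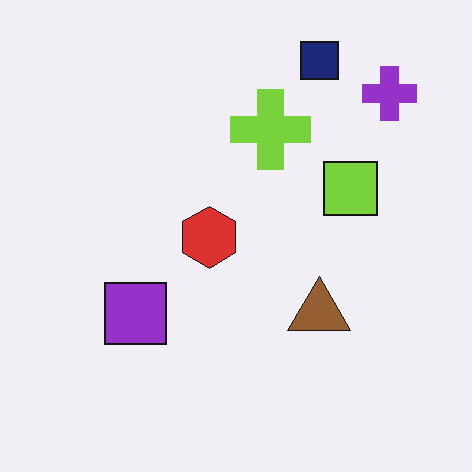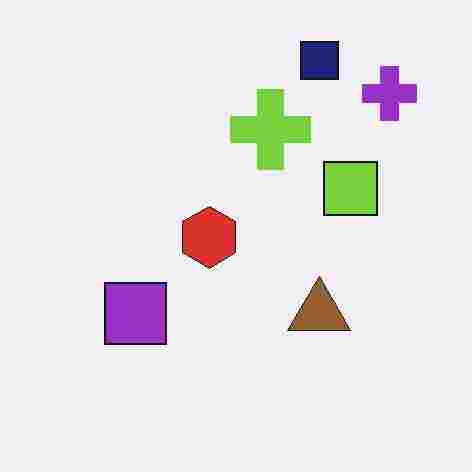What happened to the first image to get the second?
The transformation is: degraded with heavy JPEG compression.

Blocky 8×8 compression artifacts appear around shape edges and the flat background shows ringing — characteristic JPEG degradation.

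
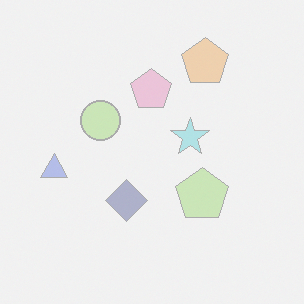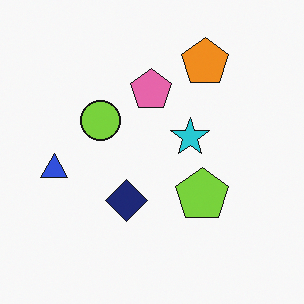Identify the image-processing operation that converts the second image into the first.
The first image is the second given much lower contrast.

Tones are pushed toward mid-grey across the whole image — a global contrast change.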